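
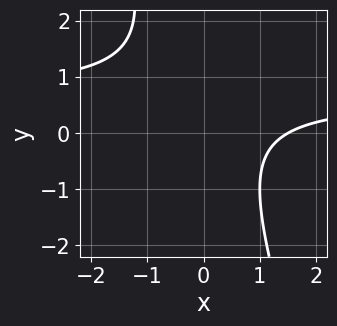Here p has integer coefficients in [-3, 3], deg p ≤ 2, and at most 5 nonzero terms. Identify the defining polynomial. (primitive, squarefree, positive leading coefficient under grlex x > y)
(a) Degree: no degree-1 curve has this shape, so deg p = 2.
(b) Against the integer gridlines: it misses every integer gridline on the y-axis.
(c) Assembling these constraints gives the stated polynomial.

3*x*y + y^2 - 2*x - y + 3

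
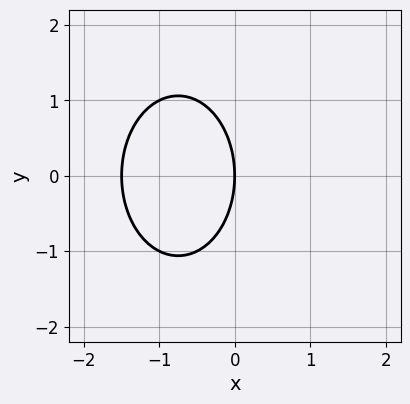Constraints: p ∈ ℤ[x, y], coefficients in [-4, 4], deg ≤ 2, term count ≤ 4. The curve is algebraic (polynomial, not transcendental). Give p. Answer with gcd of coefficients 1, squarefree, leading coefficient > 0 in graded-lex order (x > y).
2*x^2 + y^2 + 3*x

1. deg p = 2.
2. Symmetries: the y ↦ −y reflection is a symmetry, so y appears only in even powers.
3. Reading off the gridlines: one x-axis crossing is at x = 0; one y-axis crossing is at y = 0.
4. Matching integer coefficients to the picture gives p.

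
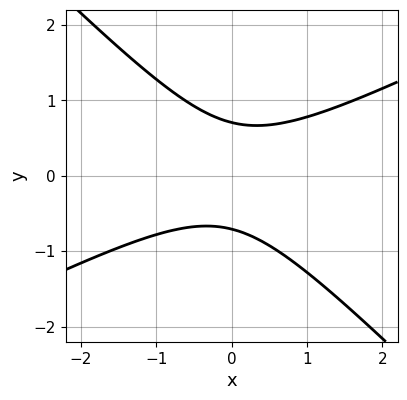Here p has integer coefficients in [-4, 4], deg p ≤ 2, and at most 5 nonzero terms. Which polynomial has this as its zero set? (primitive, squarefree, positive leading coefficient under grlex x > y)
Degree: the shape is more complex than any degree-1 curve, so deg p = 2.
From the visible intercepts: it misses every integer gridline on the x-axis.
The integer polynomial consistent with all of this is the stated p.

x^2 - x*y - 2*y^2 + 1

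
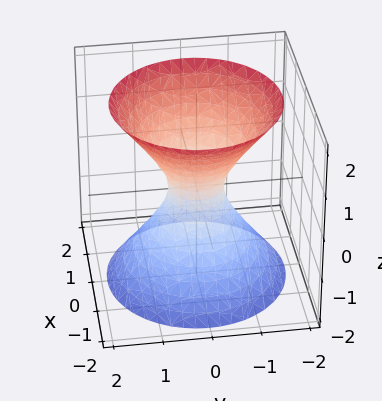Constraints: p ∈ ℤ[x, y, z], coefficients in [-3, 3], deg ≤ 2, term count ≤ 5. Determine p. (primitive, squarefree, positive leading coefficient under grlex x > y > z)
First, the degree is 2 — a generic line meets the surface in up to 2 points.
Then, symmetries: rotational symmetry about the z-axis ⇒ p depends on x, y only through x² + y².
Next, reading off the gridlines: it misses every integer gridline on the z-axis; a circular section at z = -2 has radius between 1 and 2.
Finally, together with the visible shape, these determine p as stated.

3*x^2 + 3*y^2 - 2*z^2 - 1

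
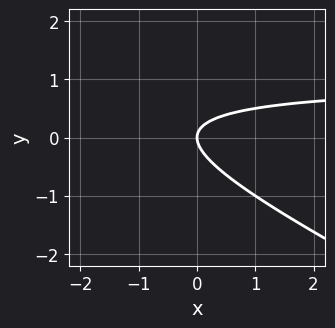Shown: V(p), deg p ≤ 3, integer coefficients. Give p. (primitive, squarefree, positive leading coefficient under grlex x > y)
x*y + 2*y^2 - x

Degree: the shape is more complex than any degree-1 curve, so deg p = 2.
From the visible intercepts: it meets the y-axis at y = 0 (among the integer gridlines); it crosses the x-axis at the gridline x = 0.
Together with the visible shape, these determine p as stated.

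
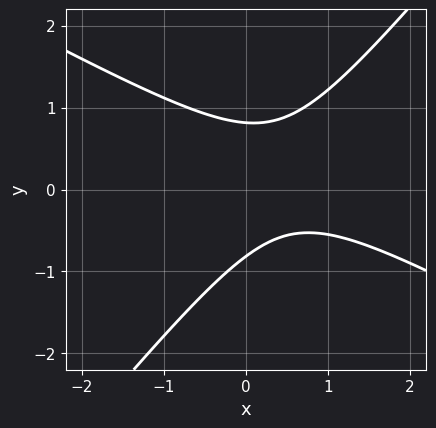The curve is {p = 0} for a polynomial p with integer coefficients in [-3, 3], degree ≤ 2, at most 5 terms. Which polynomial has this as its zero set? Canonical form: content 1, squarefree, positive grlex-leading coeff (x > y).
2*x^2 + 2*x*y - 3*y^2 - 2*x + 2

(a) The degree is 2 — a generic line meets the curve in up to 2 points.
(b) Against the integer gridlines: the curve avoids every integer x-axis point in the box.
(c) Putting this together gives p.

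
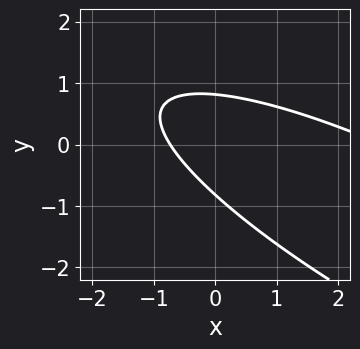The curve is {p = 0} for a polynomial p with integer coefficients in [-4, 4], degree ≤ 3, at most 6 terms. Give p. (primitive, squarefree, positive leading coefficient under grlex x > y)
(a) The degree is 2 — a generic line meets the curve in up to 2 points.
(b) Solving for integer coefficients yields p as stated.

x^2 + 3*x*y + 3*y^2 - 2*x - 2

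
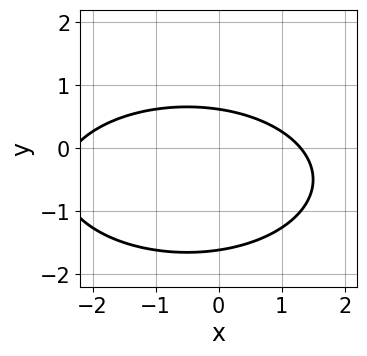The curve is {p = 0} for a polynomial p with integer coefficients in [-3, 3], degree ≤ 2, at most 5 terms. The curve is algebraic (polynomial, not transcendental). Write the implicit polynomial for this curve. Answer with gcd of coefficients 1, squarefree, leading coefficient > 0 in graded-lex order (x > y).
x^2 + 3*y^2 + x + 3*y - 3

The degree is 2 — the shape is more complex than any degree-1 curve.
Matching integer coefficients to the picture gives p.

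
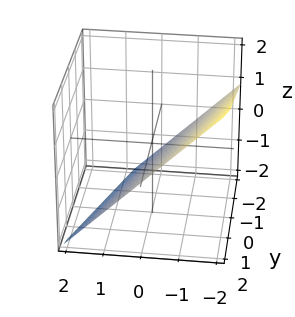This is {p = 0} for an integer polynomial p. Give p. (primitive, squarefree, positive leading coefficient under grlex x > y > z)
3*x - y + 3*z + 2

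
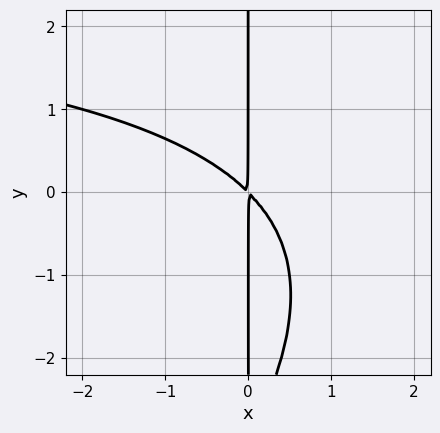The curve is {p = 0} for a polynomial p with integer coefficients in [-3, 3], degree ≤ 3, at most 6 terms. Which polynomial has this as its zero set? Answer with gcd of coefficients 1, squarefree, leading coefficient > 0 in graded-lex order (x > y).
1. deg p = 3. A generic line meets the curve in up to 3 points.
2. Reading off the gridlines: the visible y-axis segment lies entirely on the curve.
3. Assembling these constraints gives the stated polynomial.

x^2*y - x*y^2 - 3*x^2 - 3*x*y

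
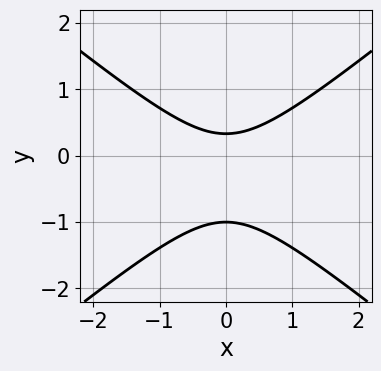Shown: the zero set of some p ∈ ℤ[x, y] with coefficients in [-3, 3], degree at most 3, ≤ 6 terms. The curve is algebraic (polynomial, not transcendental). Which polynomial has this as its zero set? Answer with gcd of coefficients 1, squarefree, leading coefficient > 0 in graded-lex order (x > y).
2*x^2 - 3*y^2 - 2*y + 1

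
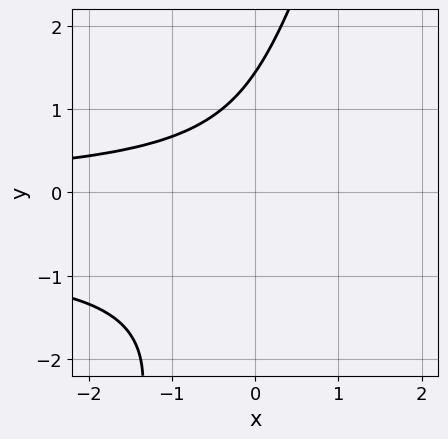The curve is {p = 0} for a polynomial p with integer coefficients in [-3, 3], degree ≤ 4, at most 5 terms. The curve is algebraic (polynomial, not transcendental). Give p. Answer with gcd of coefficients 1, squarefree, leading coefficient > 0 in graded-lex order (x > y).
First, the degree is 3 — the shape is more complex than any degree-2 curve.
Then, from the axis intercepts and sections: the curve avoids every integer x-axis point in the box.
Finally, these observations pin down the coefficients.

3*x*y^2 - y^3 + 2*x*y + 3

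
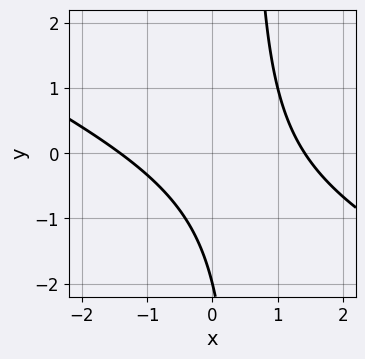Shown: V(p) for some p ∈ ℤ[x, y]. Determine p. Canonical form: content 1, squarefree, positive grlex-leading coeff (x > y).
x^2 + 2*x*y - y - 2

First, the degree is 2 — the shape is more complex than any degree-1 curve.
Next, against the integer gridlines: one y-axis crossing is at y = -2.
Finally, putting this together gives p.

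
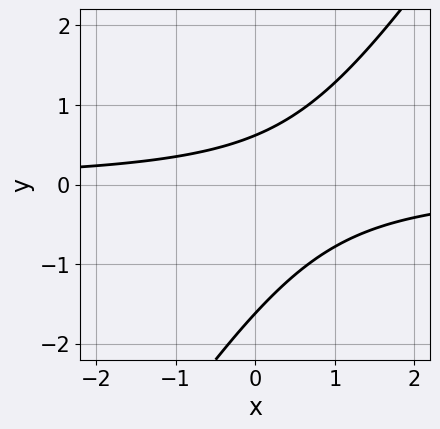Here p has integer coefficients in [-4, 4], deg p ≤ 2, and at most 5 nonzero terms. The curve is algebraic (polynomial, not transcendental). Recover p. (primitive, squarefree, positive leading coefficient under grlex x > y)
(a) Degree: the shape is more complex than any degree-1 curve, so deg p = 2.
(b) From the visible intercepts: no x-intercept at any integer in the box.
(c) Matching integer coefficients to the picture gives p.

3*x*y - 2*y^2 - 2*y + 2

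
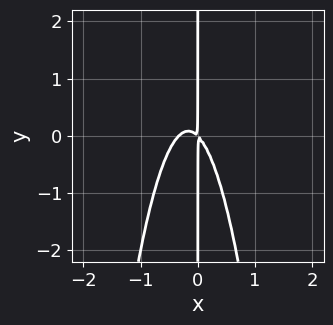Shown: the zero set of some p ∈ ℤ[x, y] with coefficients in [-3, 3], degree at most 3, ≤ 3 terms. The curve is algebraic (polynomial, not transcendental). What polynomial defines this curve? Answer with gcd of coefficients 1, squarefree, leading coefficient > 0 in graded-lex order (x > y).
3*x^3 + x^2 + x*y

First, degree: a generic line meets the curve in up to 3 points, so deg p = 3.
Next, from the axis intercepts and sections: the visible y-axis segment lies entirely on the curve.
Finally, fitting integer coefficients to these (and the overall shape) gives p.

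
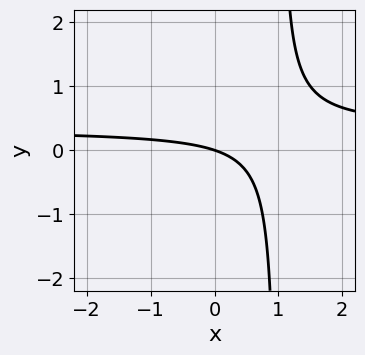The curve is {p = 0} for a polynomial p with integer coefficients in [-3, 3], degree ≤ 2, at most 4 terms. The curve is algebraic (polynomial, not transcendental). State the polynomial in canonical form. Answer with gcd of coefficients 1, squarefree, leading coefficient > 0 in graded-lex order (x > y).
3*x*y - x - 3*y

The degree is 2 — no degree-1 curve has this shape.
Against the integer gridlines: it meets the x-axis at x = 0 (among the integer gridlines); one y-axis crossing is at y = 0.
Fitting integer coefficients to these (and the overall shape) gives p.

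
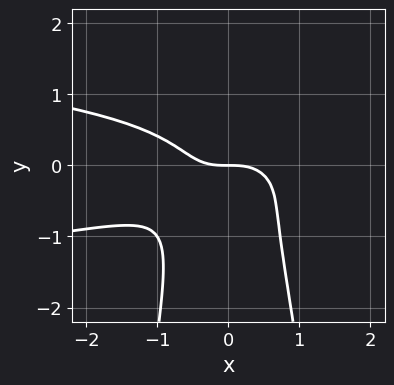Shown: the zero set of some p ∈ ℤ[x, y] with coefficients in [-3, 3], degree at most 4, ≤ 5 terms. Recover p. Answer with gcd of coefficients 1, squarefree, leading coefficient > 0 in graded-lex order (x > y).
(a) The degree is 4 — no degree-3 curve has this shape.
(b) Reading off the gridlines: it crosses the x-axis at the gridline x = 0; it meets the y-axis at y = 0 (among the integer gridlines).
(c) Matching integer coefficients to the picture gives p.

3*x^2*y^2 + x^3 + y^3 + y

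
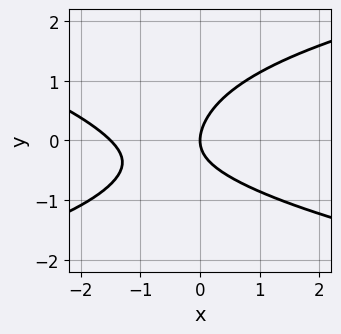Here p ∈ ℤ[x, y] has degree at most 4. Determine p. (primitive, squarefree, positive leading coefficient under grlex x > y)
First, deg p = 4. A generic line meets the curve in up to 4 points.
Next, from the axis intercepts and sections: it crosses the y-axis at the gridline y = 0; it crosses the x-axis at the gridline x = 0.
Finally, the integer polynomial consistent with all of this is the stated p.

2*y^4 - 2*x^2 - 2*x*y + 3*y^2 - 3*x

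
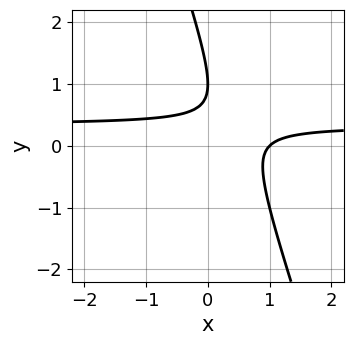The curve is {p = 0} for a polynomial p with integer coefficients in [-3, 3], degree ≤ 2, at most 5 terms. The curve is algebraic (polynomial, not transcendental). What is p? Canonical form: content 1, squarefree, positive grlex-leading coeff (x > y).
First, deg p = 2. A generic line meets the curve in up to 2 points.
Next, observable constraints: it crosses the y-axis at the gridline y = 1; it crosses the x-axis at the gridline x = 1.
Finally, fitting integer coefficients to these (and the overall shape) gives p.

3*x*y + y^2 - x - 2*y + 1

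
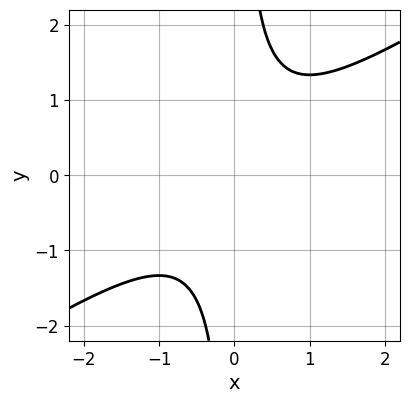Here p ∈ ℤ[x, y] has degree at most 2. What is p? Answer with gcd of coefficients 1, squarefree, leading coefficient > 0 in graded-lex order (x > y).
1. Degree: a generic line meets the curve in up to 2 points, so deg p = 2.
2. From the axis intercepts and sections: no x-intercept at any integer in the box; it misses every integer gridline on the y-axis.
3. Solving for integer coefficients yields p as stated.

2*x^2 - 3*x*y + 2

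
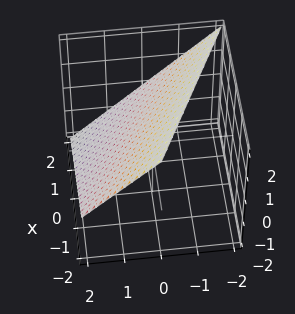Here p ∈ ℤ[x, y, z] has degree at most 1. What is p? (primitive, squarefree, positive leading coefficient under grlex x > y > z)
Degree: every cross-section is a straight line — this is a plane, so deg p = 1.
Against the integer gridlines: it meets the y-axis at y = 1 (among the integer gridlines); it crosses the x-axis at the gridline x = 2; it crosses the z-axis at the gridline z = 1.
Fitting integer coefficients to these (and the overall shape) gives p.

x + 2*y + 2*z - 2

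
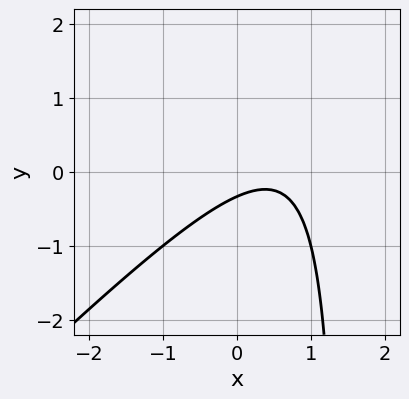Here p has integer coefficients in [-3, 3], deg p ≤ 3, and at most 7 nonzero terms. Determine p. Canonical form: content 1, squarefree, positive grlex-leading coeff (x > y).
2*x^2 - 2*x*y - 2*x + 3*y + 1

1. deg p = 2. A generic line meets the curve in up to 2 points.
2. From the axis intercepts and sections: no x-intercept at any integer in the box.
3. Matching integer coefficients to the picture gives p.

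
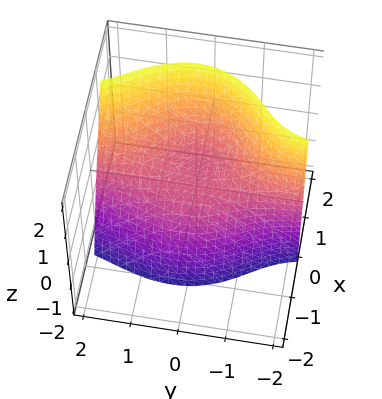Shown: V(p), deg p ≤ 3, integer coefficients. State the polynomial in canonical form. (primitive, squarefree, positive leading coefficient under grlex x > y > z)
1. The degree is 3 — no degree-2 surface has this shape.
2. From the axis intercepts and sections: one x-axis crossing is at x = 0; every point of the y-axis in the box is on the surface.
3. The integer polynomial consistent with all of this is the stated p.

3*x^3 + 3*x*y^2 - 2*x^2 - y*z - 3*z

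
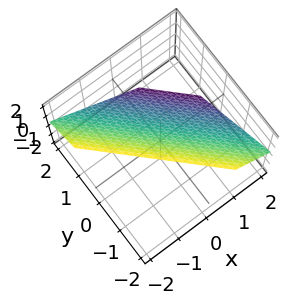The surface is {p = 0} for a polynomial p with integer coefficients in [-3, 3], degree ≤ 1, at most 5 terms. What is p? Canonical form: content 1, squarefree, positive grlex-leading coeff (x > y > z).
3*x + 3*y + 3*z - 2

First, degree: the surface is flat (a plane), so deg p = 1.
Finally, the integer polynomial consistent with all of this is the stated p.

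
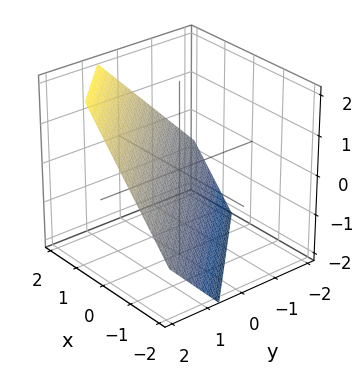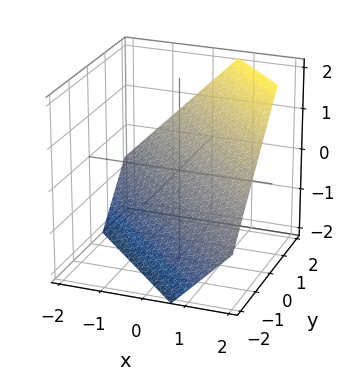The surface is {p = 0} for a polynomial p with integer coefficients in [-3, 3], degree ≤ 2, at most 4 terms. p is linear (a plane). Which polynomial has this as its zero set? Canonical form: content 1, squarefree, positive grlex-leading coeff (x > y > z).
3*x + 3*y - 3*z - 2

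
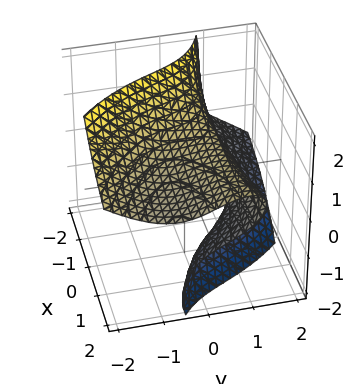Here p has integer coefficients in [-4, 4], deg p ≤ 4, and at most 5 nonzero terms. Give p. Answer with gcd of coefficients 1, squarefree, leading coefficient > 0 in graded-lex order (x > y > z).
Degree: the shape is more complex than any degree-2 surface, so deg p = 3.
Observable constraints: it misses every integer gridline on the x-axis; one y-axis crossing is at y = 1.
Together with the visible shape, these determine p as stated. Check: (0, 0, 1) on the z-axis lies on the surface, and p(0, 0, 1) = 0. ✓

3*x*y*z - 3*x*z^2 - 2*y^3 - 2*z^3 + 2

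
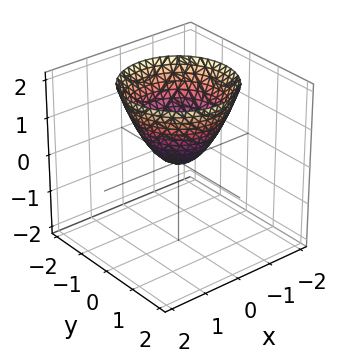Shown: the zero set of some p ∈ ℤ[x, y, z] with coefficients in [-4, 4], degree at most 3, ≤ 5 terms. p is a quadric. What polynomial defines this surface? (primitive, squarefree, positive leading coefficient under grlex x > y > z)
x^2 + y^2 - z

(a) Degree: a paraboloid; a quadric, so deg p = 2.
(b) Symmetries: rotational symmetry about the z-axis ⇒ p depends on x, y only through x² + y².
(c) From the axis intercepts and sections: it meets the z-axis at z = 0 (among the integer gridlines); it crosses the x-axis at the gridline x = 0.
(d) Together with the visible shape, these determine p as stated.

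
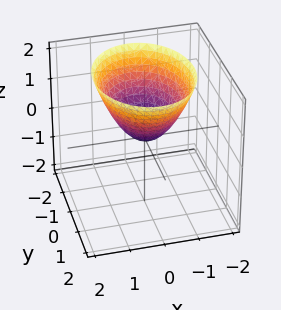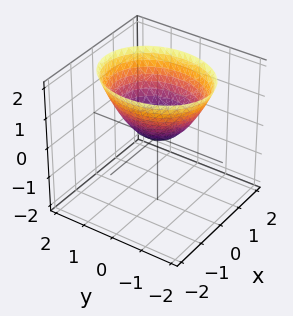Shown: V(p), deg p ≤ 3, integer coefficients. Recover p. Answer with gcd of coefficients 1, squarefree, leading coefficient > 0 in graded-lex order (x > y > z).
(a) The degree is 2 — a paraboloid; a quadric.
(b) Symmetries: it's symmetric under x → −x, forcing even powers of x; the y ↦ −y reflection is a symmetry, so y appears only in even powers.
(c) From the axis intercepts and sections: one z-axis crossing is at z = 0; it meets the x-axis at x = 0 (among the integer gridlines); one y-axis crossing is at y = 0.
(d) Solving for integer coefficients yields p as stated.

3*x^2 + 2*y^2 - 3*z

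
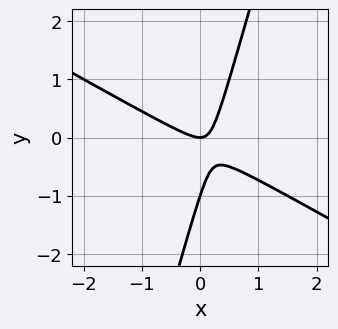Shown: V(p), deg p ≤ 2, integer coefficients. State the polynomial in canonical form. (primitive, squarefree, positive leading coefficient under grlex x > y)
2*x^2 + 3*x*y - y^2 - y

(a) deg p = 2.
(b) From the visible intercepts: it crosses the x-axis at the gridline x = 0; the y-axis gridline crossings are at y ∈ {-1, 0}.
(c) Fitting integer coefficients to these (and the overall shape) gives p.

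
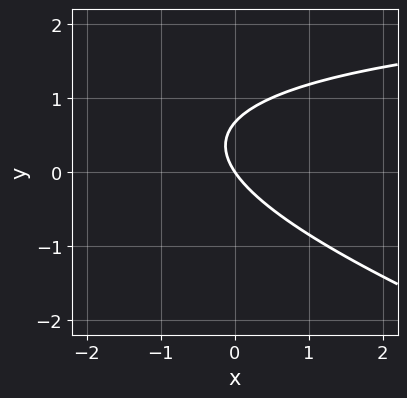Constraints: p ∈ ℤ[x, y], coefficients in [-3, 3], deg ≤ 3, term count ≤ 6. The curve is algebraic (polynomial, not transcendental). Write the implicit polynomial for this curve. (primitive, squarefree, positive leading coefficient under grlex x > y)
x*y + 3*y^2 - 3*x - 2*y

The degree is 2 — no degree-1 curve has this shape.
From the visible intercepts: it crosses the x-axis at the gridline x = 0; it meets the y-axis at y = 0 (among the integer gridlines).
Assembling these constraints gives the stated polynomial.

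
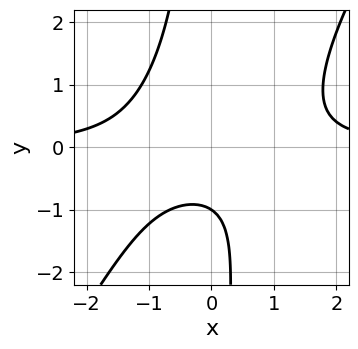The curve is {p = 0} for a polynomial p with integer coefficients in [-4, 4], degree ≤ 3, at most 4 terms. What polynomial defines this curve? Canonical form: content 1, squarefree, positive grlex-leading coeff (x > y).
3*x^2*y - 2*x*y^2 - 3*y - 3

deg p = 3. No degree-2 curve has this shape.
Against the integer gridlines: it misses every integer gridline on the x-axis; one y-axis crossing is at y = -1.
The integer polynomial consistent with all of this is the stated p.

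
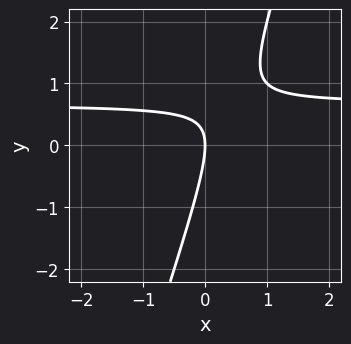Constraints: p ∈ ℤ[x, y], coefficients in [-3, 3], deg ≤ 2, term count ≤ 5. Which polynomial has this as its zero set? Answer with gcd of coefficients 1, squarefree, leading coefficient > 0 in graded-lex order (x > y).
3*x*y - y^2 - 2*x

First, deg p = 2.
Then, reading off the gridlines: it crosses the x-axis at the gridline x = 0; one y-axis crossing is at y = 0.
Finally, these observations pin down the coefficients.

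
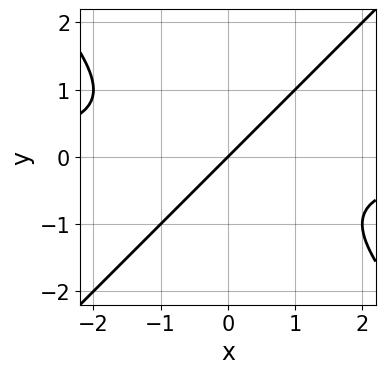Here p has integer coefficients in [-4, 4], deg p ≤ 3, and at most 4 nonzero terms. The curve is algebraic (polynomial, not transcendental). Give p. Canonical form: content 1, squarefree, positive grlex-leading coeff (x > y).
x^2*y - y^3 + x - y

Degree: no degree-2 curve has this shape, so deg p = 3.
Reading off the gridlines: one y-axis crossing is at y = 0; it crosses the x-axis at the gridline x = 0.
Solving for integer coefficients yields p as stated.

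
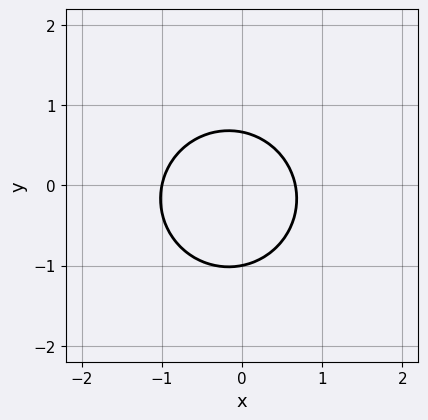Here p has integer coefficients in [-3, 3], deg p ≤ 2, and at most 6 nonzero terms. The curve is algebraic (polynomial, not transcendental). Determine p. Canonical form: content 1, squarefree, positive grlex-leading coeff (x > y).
3*x^2 + 3*y^2 + x + y - 2

First, deg p = 2. No degree-1 curve has this shape.
Then, against the integer gridlines: one x-axis crossing is at x = -1; it crosses the y-axis at the gridline y = -1.
Finally, putting this together gives p.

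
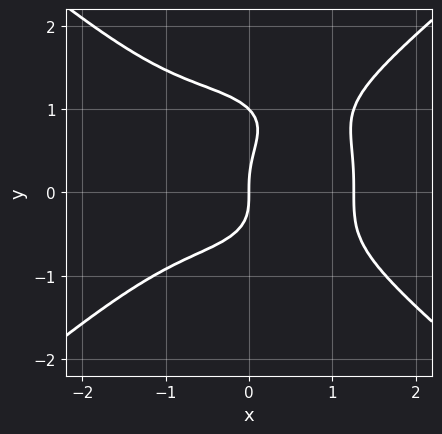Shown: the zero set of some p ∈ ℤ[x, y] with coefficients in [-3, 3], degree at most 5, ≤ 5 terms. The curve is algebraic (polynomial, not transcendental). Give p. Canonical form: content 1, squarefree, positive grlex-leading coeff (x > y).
x^4 - 2*y^4 + 2*y^3 - 2*x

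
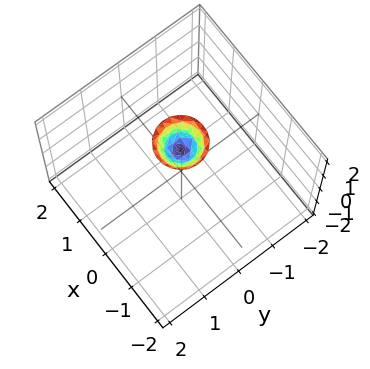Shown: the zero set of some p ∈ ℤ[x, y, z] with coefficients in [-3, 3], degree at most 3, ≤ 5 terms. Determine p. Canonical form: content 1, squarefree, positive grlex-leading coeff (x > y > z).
1. deg p = 2. No degree-1 surface has this shape.
2. By symmetry, the surface is invariant under rotation about z: p = q(x² + y², z).
3. Against the integer gridlines: a circular section at z = 2 has radius between 0 and 1; it misses every integer gridline on the x-axis; it misses every integer gridline on the y-axis.
4. Putting this together gives p.

3*x^2 + 3*y^2 - 2*z + 3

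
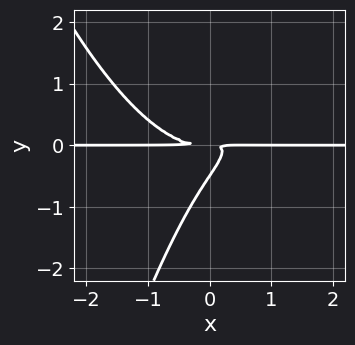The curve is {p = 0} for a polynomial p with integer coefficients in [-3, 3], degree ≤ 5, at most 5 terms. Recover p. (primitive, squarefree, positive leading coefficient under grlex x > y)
(a) Degree: no degree-3 curve has this shape, so deg p = 4.
(b) Checking where it meets the axes: the visible x-axis segment lies entirely on the curve.
(c) The integer polynomial consistent with all of this is the stated p.

2*x^3*y - 3*x*y^2 + 2*y^3 + y^2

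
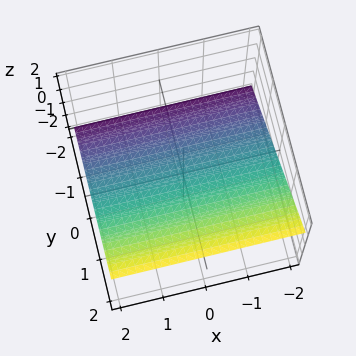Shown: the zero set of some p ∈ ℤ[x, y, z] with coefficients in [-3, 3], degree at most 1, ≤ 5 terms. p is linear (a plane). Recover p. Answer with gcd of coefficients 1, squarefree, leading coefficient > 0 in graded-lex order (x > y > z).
(a) The degree is 1 — every cross-section is a straight line — this is a plane.
(b) From the visible intercepts: it meets the y-axis at y = 1 (among the integer gridlines); it misses every integer gridline on the x-axis.
(c) Together with the visible shape, these determine p as stated.

2*y - 3*z - 2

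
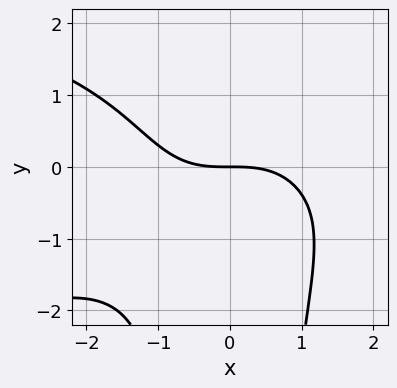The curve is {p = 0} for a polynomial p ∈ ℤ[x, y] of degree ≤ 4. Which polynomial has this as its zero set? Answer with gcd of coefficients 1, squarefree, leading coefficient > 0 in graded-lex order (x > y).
(a) The degree is 4 — the shape is more complex than any degree-3 curve.
(b) Against the integer gridlines: one x-axis crossing is at x = 0; one y-axis crossing is at y = 0.
(c) Solving for integer coefficients yields p as stated.

x^2*y^2 + x^3 + 3*y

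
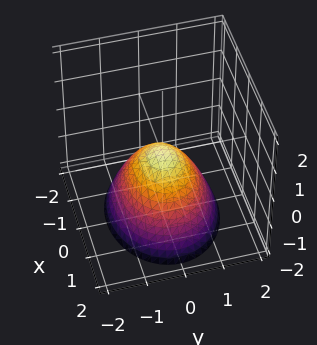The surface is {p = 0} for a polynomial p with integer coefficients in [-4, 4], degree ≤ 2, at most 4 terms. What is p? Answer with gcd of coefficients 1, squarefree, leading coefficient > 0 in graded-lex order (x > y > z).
deg p = 2.
Symmetries: mirror symmetry x ↦ −x ⇒ only even powers of x; mirror symmetry y ↦ −y ⇒ only even powers of y.
Reading off the gridlines: one x-axis crossing is at x = 0; it meets the z-axis at z = 0 (among the integer gridlines).
Fitting integer coefficients to these (and the overall shape) gives p.

2*x^2 + 3*y^2 + 3*z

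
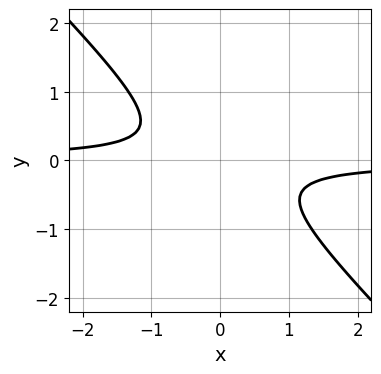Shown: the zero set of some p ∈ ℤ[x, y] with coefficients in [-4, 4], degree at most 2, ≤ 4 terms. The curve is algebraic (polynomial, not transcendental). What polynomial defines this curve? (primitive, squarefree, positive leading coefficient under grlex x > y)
1. deg p = 2. A generic line meets the curve in up to 2 points.
2. Observable constraints: no x-intercept at any integer in the box; the curve avoids every integer y-axis point in the box.
3. Solving for integer coefficients yields p as stated.

3*x*y + 3*y^2 + 1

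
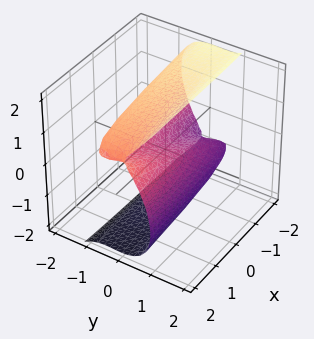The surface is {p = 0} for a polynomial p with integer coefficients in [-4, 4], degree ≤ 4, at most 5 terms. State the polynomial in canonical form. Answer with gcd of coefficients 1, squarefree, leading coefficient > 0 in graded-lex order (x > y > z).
Degree: no degree-2 surface has this shape, so deg p = 3.
Observable constraints: it meets the z-axis at z = 0 (among the integer gridlines); it crosses the y-axis at the gridline y = 0; it meets the x-axis at x = 0 (among the integer gridlines).
Together with the visible shape, these determine p as stated.

x*y^2 + 3*y^3 - z^3 - x + 3*z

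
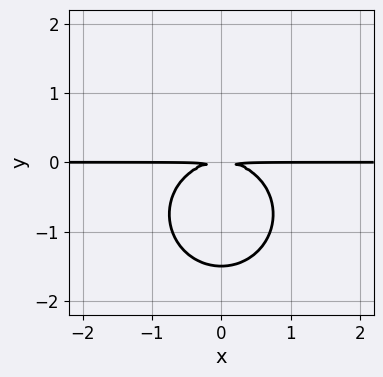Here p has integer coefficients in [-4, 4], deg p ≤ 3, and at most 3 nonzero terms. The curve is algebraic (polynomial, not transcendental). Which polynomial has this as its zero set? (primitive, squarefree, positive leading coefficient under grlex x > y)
2*x^2*y + 2*y^3 + 3*y^2

(a) deg p = 3.
(b) Symmetries: it's symmetric under x → −x, forcing even powers of x.
(c) Reading off the gridlines: every point of the x-axis in the box is on the curve.
(d) The integer polynomial consistent with all of this is the stated p.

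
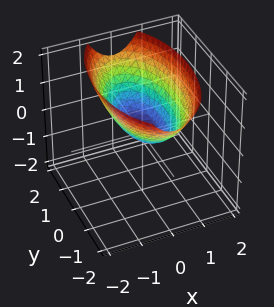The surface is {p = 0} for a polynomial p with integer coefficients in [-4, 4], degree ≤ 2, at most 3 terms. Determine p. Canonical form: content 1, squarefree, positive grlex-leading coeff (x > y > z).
1. The degree is 2 — a single bowl opening along one axis; a quadric.
2. Symmetries: it's symmetric under y → −y, forcing even powers of y; the x ↦ −x reflection is a symmetry, so x appears only in even powers.
3. Against the integer gridlines: it meets the z-axis at z = 0 (among the integer gridlines); it crosses the y-axis at the gridline y = 0; it crosses the x-axis at the gridline x = 0.
4. Putting this together gives p.

3*x^2 + y^2 - 3*z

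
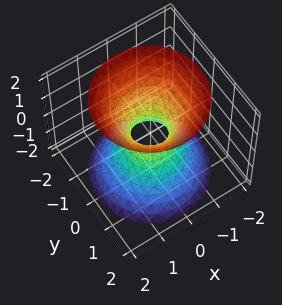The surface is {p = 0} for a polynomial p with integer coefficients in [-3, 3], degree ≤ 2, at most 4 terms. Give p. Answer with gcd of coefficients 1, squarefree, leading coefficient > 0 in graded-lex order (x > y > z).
3*x^2 + 3*y^2 - 2*z^2 - 1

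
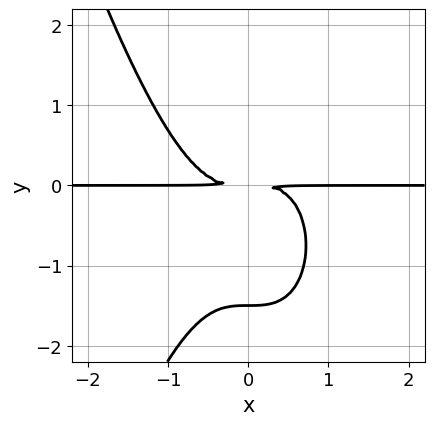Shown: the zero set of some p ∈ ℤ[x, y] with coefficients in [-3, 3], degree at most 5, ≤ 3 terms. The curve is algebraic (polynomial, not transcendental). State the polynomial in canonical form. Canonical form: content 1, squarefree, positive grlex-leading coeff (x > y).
(a) Degree: a generic line meets the curve in up to 4 points, so deg p = 4.
(b) Checking where it meets the axes: the visible x-axis segment lies entirely on the curve.
(c) Together with the visible shape, these determine p as stated.

3*x^3*y + 2*y^3 + 3*y^2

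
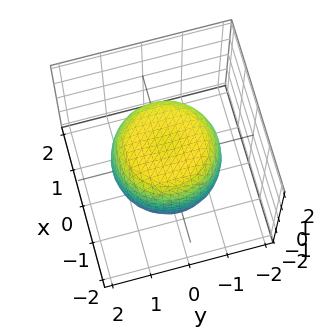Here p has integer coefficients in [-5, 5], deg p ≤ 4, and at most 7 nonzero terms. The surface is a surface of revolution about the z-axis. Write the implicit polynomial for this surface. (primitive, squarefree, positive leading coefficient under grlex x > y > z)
2*x^4 + 4*x^2*y^2 + 2*y^4 - 2*x^2 - 2*y^2 + 3*z^2 - 3

(a) deg p = 4. The shape is more complex than any degree-3 surface.
(b) Symmetries: every cross-section ⟂ z is a circle, so x, y appear only via x² + y².
(c) From the axis intercepts and sections: a circular section at z = 0 has radius between 1 and 2; among the integer gridlines, it crosses the z-axis at z ∈ {-1, 1}.
(d) Putting this together gives p.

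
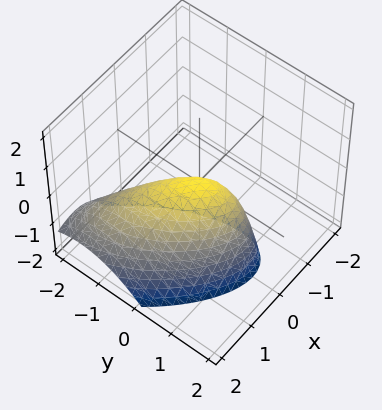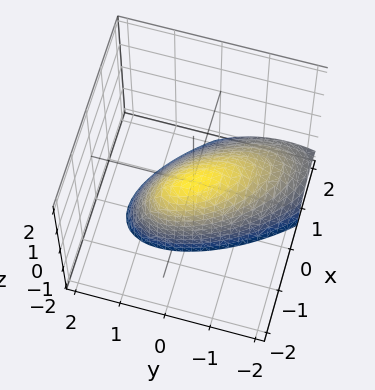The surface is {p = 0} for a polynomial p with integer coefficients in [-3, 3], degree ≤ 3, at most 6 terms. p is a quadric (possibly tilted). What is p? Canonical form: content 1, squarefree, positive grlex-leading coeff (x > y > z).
3*x^2 + 3*x*y + 2*x*z + 2*y^2 + 2*z

First, deg p = 2. No degree-1 surface has this shape.
Next, against the integer gridlines: it crosses the z-axis at the gridline z = 0; one y-axis crossing is at y = 0; one x-axis crossing is at x = 0.
Finally, the integer polynomial consistent with all of this is the stated p.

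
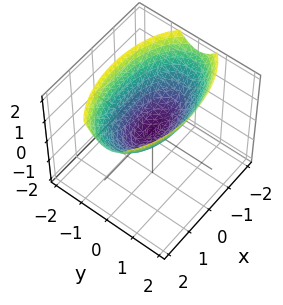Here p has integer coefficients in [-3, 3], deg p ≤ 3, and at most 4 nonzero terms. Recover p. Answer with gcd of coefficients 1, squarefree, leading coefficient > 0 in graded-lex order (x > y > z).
1. deg p = 2.
2. Symmetries: it's symmetric under x → −x, forcing even powers of x; the y ↦ −y reflection is a symmetry, so y appears only in even powers.
3. Against the integer gridlines: it crosses the y-axis at the gridline y = 0; it crosses the x-axis at the gridline x = 0.
4. The integer polynomial consistent with all of this is the stated p.

x^2 + 3*y^2 - 3*z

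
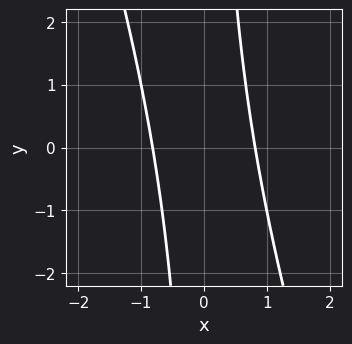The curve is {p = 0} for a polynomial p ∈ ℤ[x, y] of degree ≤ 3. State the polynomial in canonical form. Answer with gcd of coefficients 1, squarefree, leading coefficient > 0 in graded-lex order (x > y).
1. Degree: the shape is more complex than any degree-1 curve, so deg p = 2.
2. Reading off the gridlines: it misses every integer gridline on the y-axis.
3. Together with the visible shape, these determine p as stated.

3*x^2 + x*y - 2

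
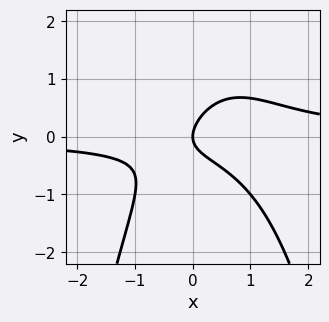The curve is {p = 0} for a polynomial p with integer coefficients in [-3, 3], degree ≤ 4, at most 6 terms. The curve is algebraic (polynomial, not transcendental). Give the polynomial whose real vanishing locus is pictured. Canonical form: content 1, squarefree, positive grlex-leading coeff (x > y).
3*x^2*y - 2*x*y + 3*y^2 - 2*x

(a) Degree: the shape is more complex than any degree-2 curve, so deg p = 3.
(b) From the axis intercepts and sections: one x-axis crossing is at x = 0; one y-axis crossing is at y = 0.
(c) Solving for integer coefficients yields p as stated.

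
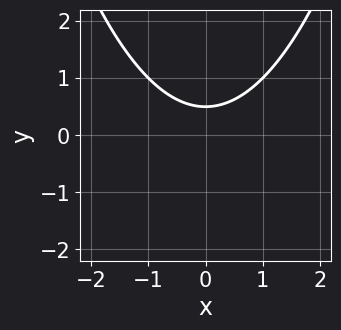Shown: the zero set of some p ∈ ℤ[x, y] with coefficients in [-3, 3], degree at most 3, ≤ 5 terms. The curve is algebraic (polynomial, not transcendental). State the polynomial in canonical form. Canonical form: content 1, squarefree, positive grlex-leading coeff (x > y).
x^2 - 2*y + 1

1. The degree is 2 — a generic line meets the curve in up to 2 points.
2. Symmetries: the x ↦ −x reflection is a symmetry, so x appears only in even powers.
3. Reading off the gridlines: it misses every integer gridline on the x-axis.
4. Putting this together gives p.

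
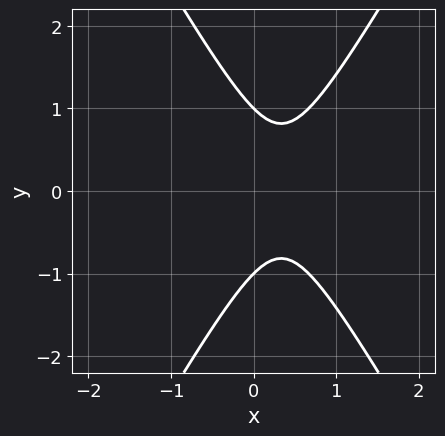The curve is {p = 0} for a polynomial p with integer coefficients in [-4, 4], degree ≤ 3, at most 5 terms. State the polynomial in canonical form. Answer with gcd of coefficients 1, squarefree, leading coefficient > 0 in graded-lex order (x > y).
(a) Degree: a generic line meets the curve in up to 2 points, so deg p = 2.
(b) Symmetries: mirror symmetry y ↦ −y ⇒ only even powers of y.
(c) Observable constraints: it misses every integer gridline on the x-axis; among the integer gridlines, it crosses the y-axis at y ∈ {-1, 1}.
(d) Putting this together gives p.

3*x^2 - y^2 - 2*x + 1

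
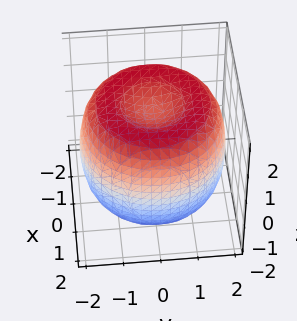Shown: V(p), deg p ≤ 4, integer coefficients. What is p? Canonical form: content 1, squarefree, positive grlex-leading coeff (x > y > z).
The degree is 4 — the shape is more complex than any degree-3 surface.
By symmetry, the z-axis is an axis of rotation, so x and y enter only as x² + y².
From the axis intercepts and sections: a circular section at z = 0 has radius between 1 and 2.
Solving for integer coefficients yields p as stated.

x^4 + 2*x^2*y^2 + y^4 - 3*x^2 - 3*y^2 + 2*z^2 - 3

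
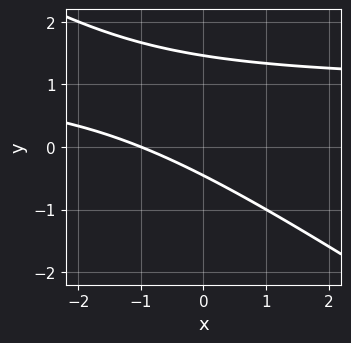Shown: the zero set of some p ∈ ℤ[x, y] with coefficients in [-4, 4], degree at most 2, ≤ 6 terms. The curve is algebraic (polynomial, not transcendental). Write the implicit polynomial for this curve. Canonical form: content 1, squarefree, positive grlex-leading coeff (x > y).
2*x*y + 3*y^2 - 2*x - 3*y - 2

First, degree: no degree-1 curve has this shape, so deg p = 2.
Next, from the visible intercepts: it crosses the x-axis at the gridline x = -1.
Finally, the integer polynomial consistent with all of this is the stated p.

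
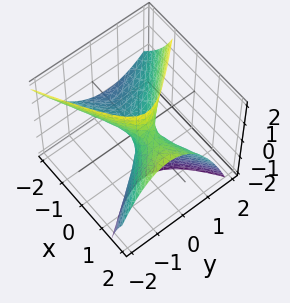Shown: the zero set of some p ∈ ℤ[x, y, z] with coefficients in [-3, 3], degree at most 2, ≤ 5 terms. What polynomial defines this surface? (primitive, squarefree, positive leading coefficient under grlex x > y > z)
x^2 - x*y - 2*x*z - 2*y^2 + z

First, the degree is 2 — no degree-1 surface has this shape.
Next, against the integer gridlines: it crosses the z-axis at the gridline z = 0; one y-axis crossing is at y = 0; it crosses the x-axis at the gridline x = 0.
Finally, these observations pin down the coefficients.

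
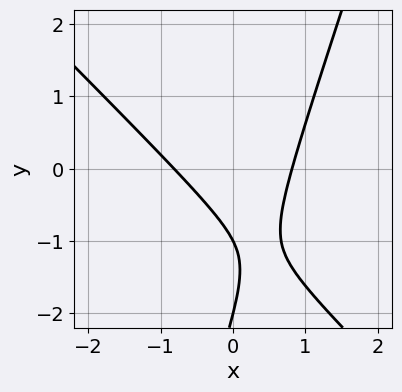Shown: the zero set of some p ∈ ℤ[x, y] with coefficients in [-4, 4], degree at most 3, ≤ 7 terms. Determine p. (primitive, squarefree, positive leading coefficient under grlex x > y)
3*x^2 + 2*x*y - y^2 - 3*y - 2

First, deg p = 2. A generic line meets the curve in up to 2 points.
Then, observable constraints: among the integer gridlines, it crosses the y-axis at y ∈ {-2, -1}.
Finally, solving for integer coefficients yields p as stated.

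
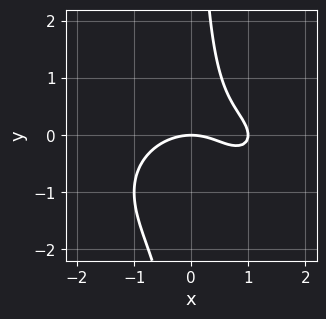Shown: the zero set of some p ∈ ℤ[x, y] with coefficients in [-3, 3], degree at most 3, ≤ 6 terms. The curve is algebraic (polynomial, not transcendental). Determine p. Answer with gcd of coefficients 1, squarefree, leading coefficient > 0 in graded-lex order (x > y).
(a) Degree: the shape is more complex than any degree-2 curve, so deg p = 3.
(b) Observable constraints: it meets the y-axis at y = 0 (among the integer gridlines); among the integer gridlines, it crosses the x-axis at x ∈ {0, 1}.
(c) Assembling these constraints gives the stated polynomial.

x^3 + 2*x*y^2 - x^2 + 2*x*y - 2*y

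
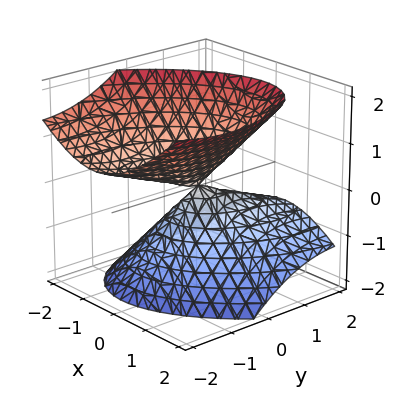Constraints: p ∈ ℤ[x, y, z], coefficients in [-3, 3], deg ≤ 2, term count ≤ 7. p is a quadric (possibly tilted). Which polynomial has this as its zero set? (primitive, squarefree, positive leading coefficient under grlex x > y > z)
2*x^2 - x*y + y^2 + 2*y*z - 2*z^2

First, the picture has 2 separate pieces. They look like related sheets of one shape, so recover p as a whole.
Next, the degree is 2 — no degree-1 surface has this shape.
Then, observable constraints: it crosses the x-axis at the gridline x = 0; one y-axis crossing is at y = 0; one z-axis crossing is at z = 0.
Finally, together with the visible shape, these determine p as stated.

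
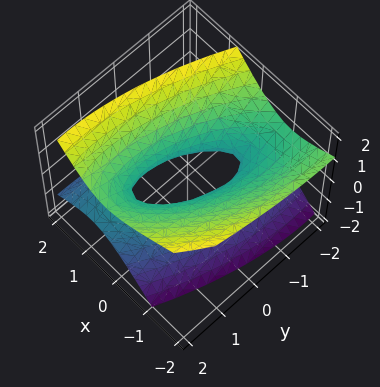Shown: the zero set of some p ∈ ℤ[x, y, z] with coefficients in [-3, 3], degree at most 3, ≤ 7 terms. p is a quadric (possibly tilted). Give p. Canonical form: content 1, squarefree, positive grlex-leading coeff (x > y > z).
3*x^2 - 2*x*y + 2*x*z + y^2 - 3*z^2 - 1

deg p = 2.
Observable constraints: the surface avoids every integer z-axis point in the box; the y-axis gridline crossings are at y ∈ {-1, 1}.
Putting this together gives p.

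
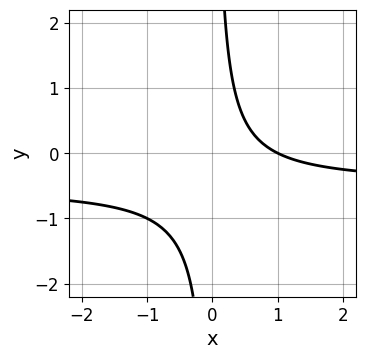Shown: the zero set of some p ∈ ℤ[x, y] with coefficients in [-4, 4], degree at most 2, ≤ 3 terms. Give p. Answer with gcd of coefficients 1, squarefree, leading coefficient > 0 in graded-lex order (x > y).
(a) Degree: the shape is more complex than any degree-1 curve, so deg p = 2.
(b) From the axis intercepts and sections: it misses every integer gridline on the y-axis; it crosses the x-axis at the gridline x = 1.
(c) Together with the visible shape, these determine p as stated.

2*x*y + x - 1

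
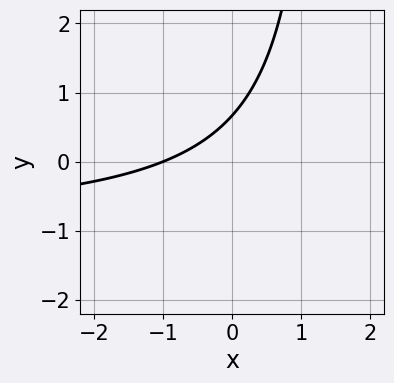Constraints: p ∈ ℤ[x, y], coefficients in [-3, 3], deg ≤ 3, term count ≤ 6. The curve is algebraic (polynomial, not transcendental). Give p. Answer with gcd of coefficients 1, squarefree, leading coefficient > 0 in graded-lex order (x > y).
2*x*y + 2*x - 3*y + 2

Degree: no degree-1 curve has this shape, so deg p = 2.
From the visible intercepts: it crosses the x-axis at the gridline x = -1.
Solving for integer coefficients yields p as stated.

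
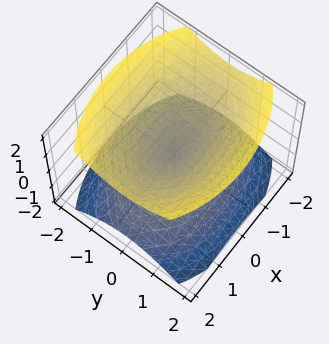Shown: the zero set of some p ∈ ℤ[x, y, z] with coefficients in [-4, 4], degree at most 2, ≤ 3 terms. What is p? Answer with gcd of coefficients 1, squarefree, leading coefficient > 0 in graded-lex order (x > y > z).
x^2 + 2*y^2 - 2*z^2

First, there are 2 components.
Then, the degree is 2 — two nappes meeting at a single point; a quadric.
Next, symmetries: it's symmetric under x → −x, forcing even powers of x; mirror symmetry z ↦ −z ⇒ only even powers of z; the y ↦ −y reflection is a symmetry, so y appears only in even powers.
Next, reading off the gridlines: it meets the x-axis at x = 0 (among the integer gridlines); it crosses the y-axis at the gridline y = 0.
Finally, these observations pin down the coefficients.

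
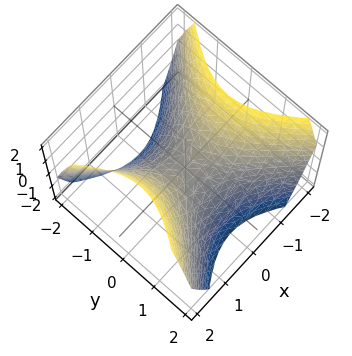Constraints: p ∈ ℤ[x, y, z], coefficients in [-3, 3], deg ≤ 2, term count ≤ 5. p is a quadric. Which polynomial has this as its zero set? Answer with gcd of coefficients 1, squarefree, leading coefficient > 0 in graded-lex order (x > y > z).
x^2 - y^2 - z

(a) Degree: a hyperbolic paraboloid; a quadric, so deg p = 2.
(b) Symmetries: mirror symmetry x ↦ −x ⇒ only even powers of x; the y ↦ −y reflection is a symmetry, so y appears only in even powers.
(c) Checking where it meets the axes: one y-axis crossing is at y = 0; it crosses the x-axis at the gridline x = 0; it crosses the z-axis at the gridline z = 0.
(d) Fitting integer coefficients to these (and the overall shape) gives p.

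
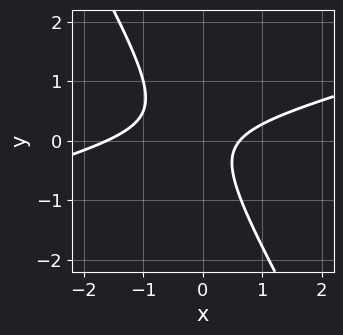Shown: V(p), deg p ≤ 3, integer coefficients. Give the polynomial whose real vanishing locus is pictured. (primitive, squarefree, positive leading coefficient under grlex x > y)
First, deg p = 2.
Then, from the visible intercepts: no y-intercept at any integer in the box.
Finally, putting this together gives p.

x^2 - 3*x*y - 2*y^2 + x - 1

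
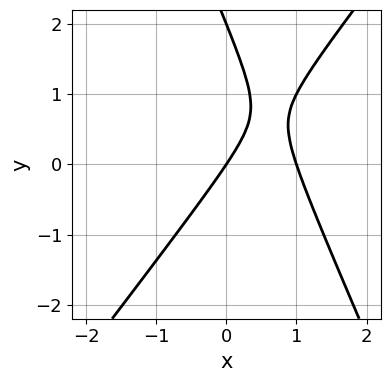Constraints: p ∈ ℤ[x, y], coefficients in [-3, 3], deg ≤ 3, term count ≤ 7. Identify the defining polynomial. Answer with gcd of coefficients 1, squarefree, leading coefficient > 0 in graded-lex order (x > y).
3*x^2 - x*y - y^2 - 3*x + 2*y

First, degree: a generic line meets the curve in up to 2 points, so deg p = 2.
Next, checking where it meets the axes: the y-axis gridline crossings are at y ∈ {0, 2}; the x-axis gridline crossings are at x ∈ {0, 1}.
Finally, matching integer coefficients to the picture gives p.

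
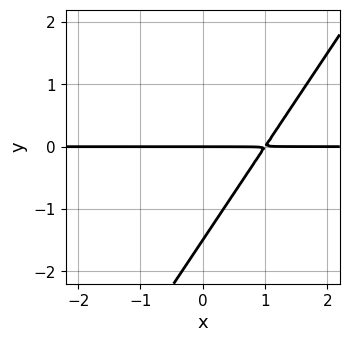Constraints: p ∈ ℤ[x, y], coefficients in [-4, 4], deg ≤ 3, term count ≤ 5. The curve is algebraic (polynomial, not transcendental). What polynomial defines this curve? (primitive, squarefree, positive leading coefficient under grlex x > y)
3*x*y - 2*y^2 - 3*y

The degree is 2 — a generic line meets the curve in up to 2 points.
From the axis intercepts and sections: it crosses the y-axis at the gridline y = 0; every point of the x-axis in the box is on the curve.
These observations pin down the coefficients.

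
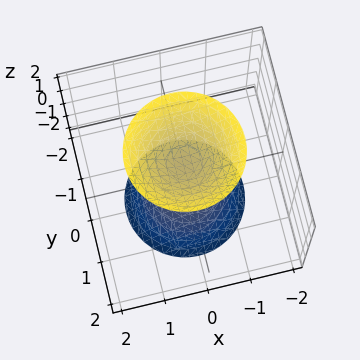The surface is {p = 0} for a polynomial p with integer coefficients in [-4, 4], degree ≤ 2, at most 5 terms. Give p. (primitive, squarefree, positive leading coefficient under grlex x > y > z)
2*x^2 + 2*y^2 - z^2 + 1

First, there are 2 components. They look like related sheets of one shape, so recover p as a whole.
Next, degree: two separate bowl-shaped sheets opening away from each other; a quadric, so deg p = 2.
Next, symmetries: the z ↦ −z reflection is a symmetry, so z appears only in even powers; the surface is invariant under rotation about z: p = q(x² + y², z).
Then, against the integer gridlines: no x-intercept at any integer in the box; the z-axis gridline crossings are at z ∈ {-1, 1}.
Finally, putting this together gives p.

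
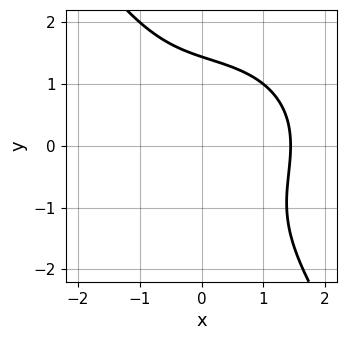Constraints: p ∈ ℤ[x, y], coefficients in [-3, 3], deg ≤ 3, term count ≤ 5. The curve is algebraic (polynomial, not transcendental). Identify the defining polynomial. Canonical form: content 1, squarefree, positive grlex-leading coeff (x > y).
x^3 + x*y^2 + y^3 - 3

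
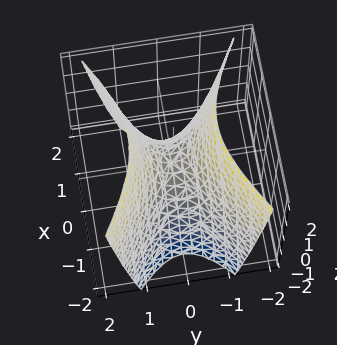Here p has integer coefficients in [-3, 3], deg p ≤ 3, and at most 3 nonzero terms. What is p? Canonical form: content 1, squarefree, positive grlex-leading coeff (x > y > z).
x^2 - 2*y^2 + z

(a) deg p = 2. A hyperbolic paraboloid; a quadric.
(b) Symmetries: it's symmetric under x → −x, forcing even powers of x; it's symmetric under y → −y, forcing even powers of y.
(c) From the visible intercepts: it crosses the z-axis at the gridline z = 0; one y-axis crossing is at y = 0.
(d) The integer polynomial consistent with all of this is the stated p.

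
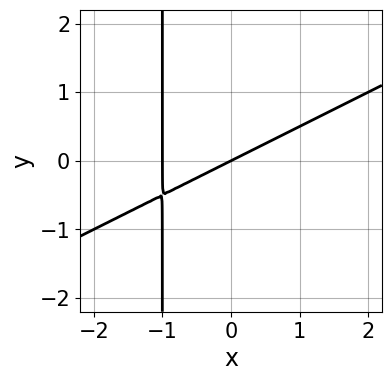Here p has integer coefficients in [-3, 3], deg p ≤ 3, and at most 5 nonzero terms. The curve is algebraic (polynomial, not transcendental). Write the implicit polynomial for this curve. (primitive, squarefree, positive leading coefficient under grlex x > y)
(a) Degree: no degree-1 curve has this shape, so deg p = 2.
(b) Reading off the gridlines: it crosses the y-axis at the gridline y = 0; among the integer gridlines, it crosses the x-axis at x ∈ {-1, 0}.
(c) Putting this together gives p.

x^2 - 2*x*y + x - 2*y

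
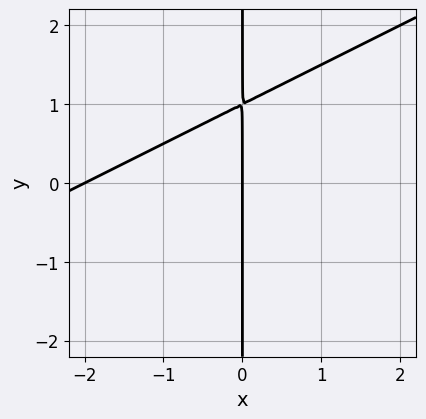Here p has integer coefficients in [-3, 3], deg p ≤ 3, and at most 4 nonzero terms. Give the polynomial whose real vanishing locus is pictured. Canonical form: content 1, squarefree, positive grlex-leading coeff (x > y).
x^2 - 2*x*y + 2*x

(a) The degree is 2 — the shape is more complex than any degree-1 curve.
(b) Against the integer gridlines: the x-axis gridline crossings are at x ∈ {-2, 0}; the visible y-axis segment lies entirely on the curve.
(c) Matching integer coefficients to the picture gives p.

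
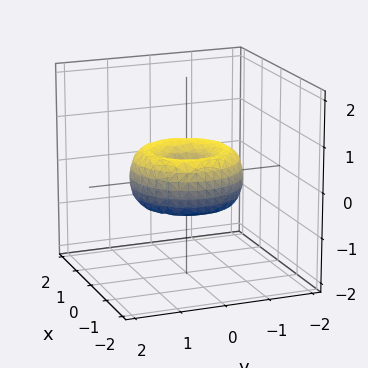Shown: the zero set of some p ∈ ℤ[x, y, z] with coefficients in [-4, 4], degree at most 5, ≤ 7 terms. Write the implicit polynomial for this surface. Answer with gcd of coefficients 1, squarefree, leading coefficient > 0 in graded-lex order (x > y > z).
(a) The degree is 4 — no degree-3 surface has this shape.
(b) Symmetry: the z-axis is an axis of rotation, so x and y enter only as x² + y².
(c) Checking where it meets the axes: it crosses the y-axis at the gridline y = 0; one x-axis crossing is at x = 0; a circular section at z = 0 has radius between 1 and 2; it meets the z-axis at z = 0 (among the integer gridlines).
(d) Matching integer coefficients to the picture gives p.

2*x^4 + 4*x^2*y^2 + 2*y^4 - 3*x^2 - 3*y^2 + 3*z^2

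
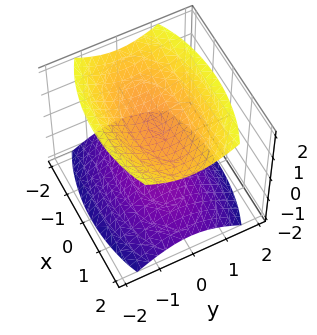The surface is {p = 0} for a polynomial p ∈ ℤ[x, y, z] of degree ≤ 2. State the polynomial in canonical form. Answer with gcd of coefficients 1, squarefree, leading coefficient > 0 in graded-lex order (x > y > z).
(a) There are 2 components. Treating them together as one polynomial.
(b) The degree is 2 — two sheets facing apart; a quadric.
(c) Symmetries: mirror symmetry y ↦ −y ⇒ only even powers of y; it's symmetric under z → −z, forcing even powers of z; it's symmetric under x → −x, forcing even powers of x.
(d) Checking where it meets the axes: the surface avoids every integer y-axis point in the box; it misses every integer gridline on the x-axis; the z-axis gridline crossings are at z ∈ {-1, 1}.
(e) Solving for integer coefficients yields p as stated.

x^2 + 3*y^2 - 3*z^2 + 3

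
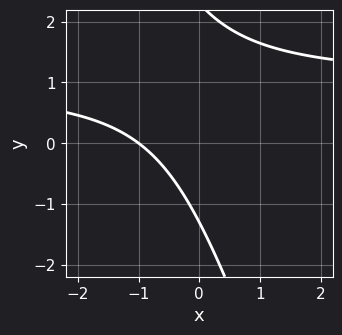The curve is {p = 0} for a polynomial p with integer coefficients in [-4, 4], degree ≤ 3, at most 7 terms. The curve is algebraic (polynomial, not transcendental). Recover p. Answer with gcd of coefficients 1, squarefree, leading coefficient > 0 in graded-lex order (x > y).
3*x*y + y^2 - 3*x - y - 3

First, the degree is 2 — a generic line meets the curve in up to 2 points.
Next, from the axis intercepts and sections: it meets the x-axis at x = -1 (among the integer gridlines).
Finally, putting this together gives p.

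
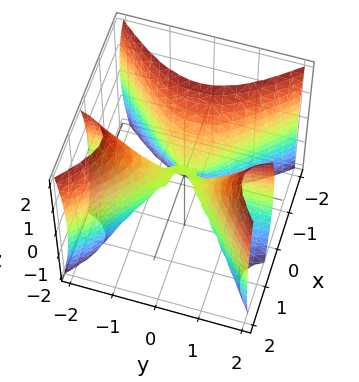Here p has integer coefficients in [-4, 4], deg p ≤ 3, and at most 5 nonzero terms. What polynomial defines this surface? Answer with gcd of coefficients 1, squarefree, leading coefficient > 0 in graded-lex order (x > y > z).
(a) Degree: a generic line meets the surface in up to 3 points, so deg p = 3.
(b) Checking where it meets the axes: the visible y-axis segment lies entirely on the surface; it crosses the z-axis at the gridline z = 0; it meets the x-axis at x = 0 (among the integer gridlines).
(c) Matching integer coefficients to the picture gives p.

3*x^3 - 3*x*y^2 + z^2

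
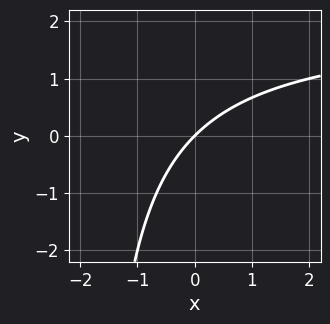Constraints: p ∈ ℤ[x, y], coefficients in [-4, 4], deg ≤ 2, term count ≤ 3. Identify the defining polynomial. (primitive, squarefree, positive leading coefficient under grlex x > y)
x*y - 2*x + 2*y

First, deg p = 2. The shape is more complex than any degree-1 curve.
Next, against the integer gridlines: it meets the y-axis at y = 0 (among the integer gridlines); it crosses the x-axis at the gridline x = 0.
Finally, together with the visible shape, these determine p as stated.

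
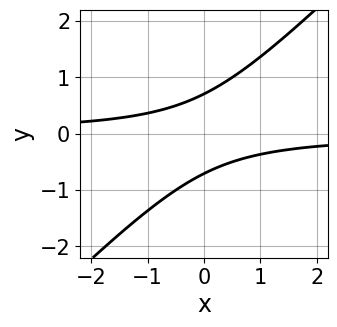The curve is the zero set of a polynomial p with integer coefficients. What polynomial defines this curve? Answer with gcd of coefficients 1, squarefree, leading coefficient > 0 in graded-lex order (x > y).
2*x*y - 2*y^2 + 1

First, degree: no degree-1 curve has this shape, so deg p = 2.
Then, observable constraints: it misses every integer gridline on the x-axis.
Finally, together with the visible shape, these determine p as stated.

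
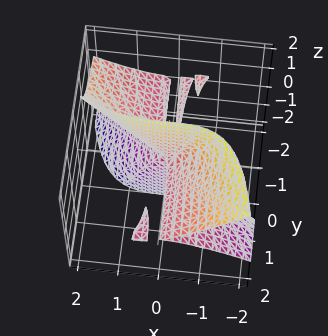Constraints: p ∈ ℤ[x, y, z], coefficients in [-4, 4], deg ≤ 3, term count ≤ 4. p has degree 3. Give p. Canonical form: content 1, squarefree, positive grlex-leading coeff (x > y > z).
I count 3 distinct pieces.
Degree: no degree-2 surface has this shape, so deg p = 3.
Checking where it meets the axes: it crosses the x-axis at the gridline x = 0; every point of the y-axis in the box is on the surface; the visible z-axis segment lies entirely on the surface.
These observations pin down the coefficients.

x^3 + 2*x*y*z + 3*y*z^2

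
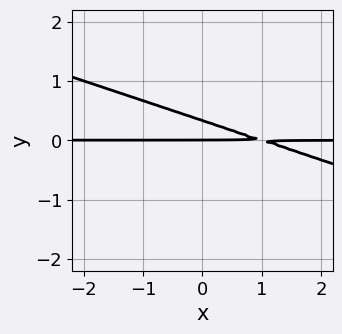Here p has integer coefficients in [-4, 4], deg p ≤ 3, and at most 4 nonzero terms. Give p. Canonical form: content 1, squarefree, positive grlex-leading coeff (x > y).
x*y + 3*y^2 - y

1. deg p = 2. A generic line meets the curve in up to 2 points.
2. Checking where it meets the axes: the visible x-axis segment lies entirely on the curve; it meets the y-axis at y = 0 (among the integer gridlines).
3. Matching integer coefficients to the picture gives p.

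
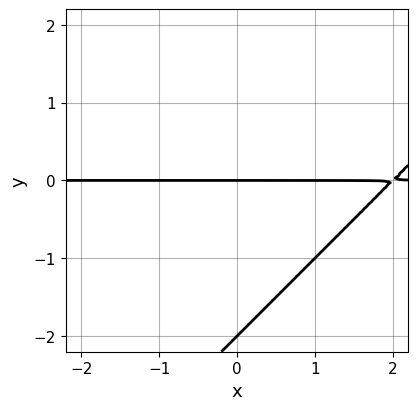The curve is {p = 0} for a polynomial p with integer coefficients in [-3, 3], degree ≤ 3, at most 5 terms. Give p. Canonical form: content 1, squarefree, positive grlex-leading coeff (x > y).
x*y - y^2 - 2*y

1. Degree: the shape is more complex than any degree-1 curve, so deg p = 2.
2. Checking where it meets the axes: every point of the x-axis in the box is on the curve; among the integer gridlines, it crosses the y-axis at y ∈ {-2, 0}.
3. Together with the visible shape, these determine p as stated.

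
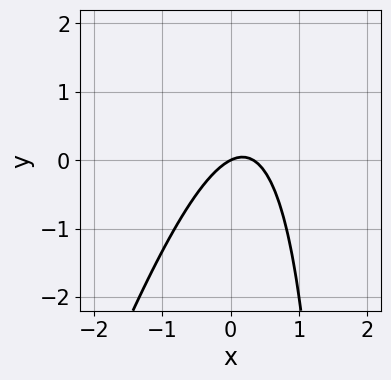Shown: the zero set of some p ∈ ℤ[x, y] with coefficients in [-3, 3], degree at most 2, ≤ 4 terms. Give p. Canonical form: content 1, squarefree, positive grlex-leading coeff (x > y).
3*x^2 - x*y - x + 2*y

deg p = 2. No degree-1 curve has this shape.
Reading off the gridlines: it meets the y-axis at y = 0 (among the integer gridlines); it crosses the x-axis at the gridline x = 0.
Solving for integer coefficients yields p as stated.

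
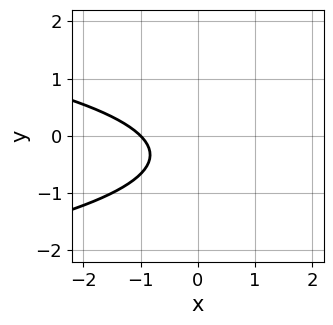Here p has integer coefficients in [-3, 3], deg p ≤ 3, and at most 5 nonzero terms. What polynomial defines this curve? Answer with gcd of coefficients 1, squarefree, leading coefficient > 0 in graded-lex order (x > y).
1. The degree is 2 — the shape is more complex than any degree-1 curve.
2. From the visible intercepts: the curve avoids every integer y-axis point in the box; one x-axis crossing is at x = -1.
3. Assembling these constraints gives the stated polynomial.

3*y^2 + 2*x + 2*y + 2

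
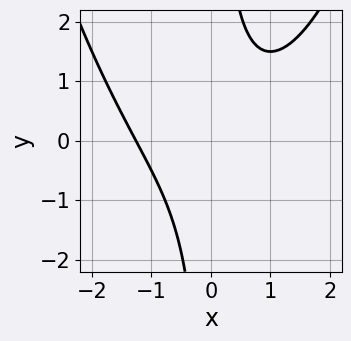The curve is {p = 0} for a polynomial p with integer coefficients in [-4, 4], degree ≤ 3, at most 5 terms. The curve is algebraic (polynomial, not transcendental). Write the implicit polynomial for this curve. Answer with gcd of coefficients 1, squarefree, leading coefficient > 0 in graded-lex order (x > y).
First, deg p = 3. A generic line meets the curve in up to 3 points.
Then, reading off the gridlines: no y-intercept at any integer in the box.
Finally, fitting integer coefficients to these (and the overall shape) gives p.

x^3 - 2*x*y + 2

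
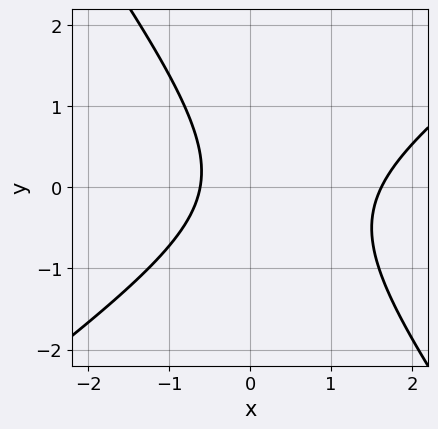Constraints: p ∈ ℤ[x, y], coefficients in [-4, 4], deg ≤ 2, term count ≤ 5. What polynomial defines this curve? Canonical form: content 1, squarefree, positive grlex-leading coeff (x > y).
3*x^2 - 2*x*y - 3*y^2 - 3*x - 3

Degree: the shape is more complex than any degree-1 curve, so deg p = 2.
From the visible intercepts: no y-intercept at any integer in the box.
Assembling these constraints gives the stated polynomial.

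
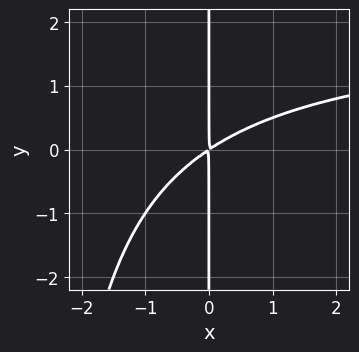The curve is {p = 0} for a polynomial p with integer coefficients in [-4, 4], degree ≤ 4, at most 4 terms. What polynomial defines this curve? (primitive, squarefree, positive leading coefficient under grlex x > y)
x^2*y - 2*x^2 + 3*x*y

1. The degree is 3 — no degree-2 curve has this shape.
2. Against the integer gridlines: every point of the y-axis in the box is on the curve.
3. Matching integer coefficients to the picture gives p.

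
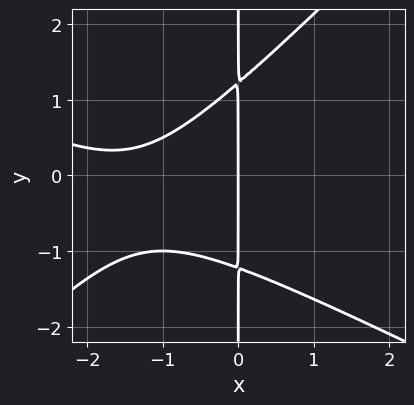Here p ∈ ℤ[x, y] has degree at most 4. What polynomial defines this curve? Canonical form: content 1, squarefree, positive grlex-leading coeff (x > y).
Degree: the shape is more complex than any degree-2 curve, so deg p = 3.
Checking where it meets the axes: every point of the y-axis in the box is on the curve; it meets the x-axis at x = 0 (among the integer gridlines).
Together with the visible shape, these determine p as stated.

x^3 + x^2*y - 2*x*y^2 + 3*x^2 + 3*x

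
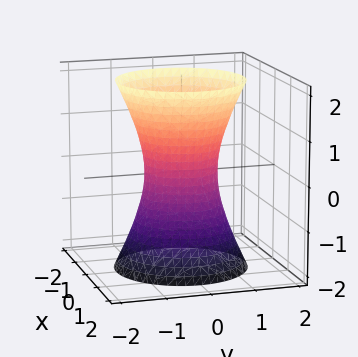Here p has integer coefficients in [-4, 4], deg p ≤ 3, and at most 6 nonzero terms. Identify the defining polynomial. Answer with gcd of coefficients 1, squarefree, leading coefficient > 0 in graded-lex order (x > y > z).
3*x^2 + 3*y^2 - z^2 - 2

1. Degree: no degree-1 surface has this shape, so deg p = 2.
2. Symmetries: every cross-section ⟂ z is a circle, so x, y appear only via x² + y².
3. Observable constraints: a circular section at z = -2 has radius between 1 and 2; it misses every integer gridline on the z-axis.
4. These observations pin down the coefficients.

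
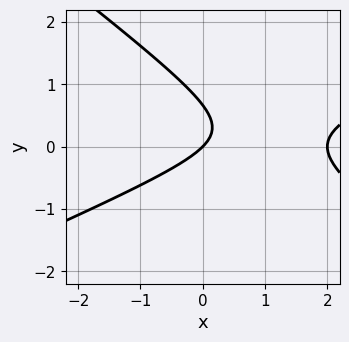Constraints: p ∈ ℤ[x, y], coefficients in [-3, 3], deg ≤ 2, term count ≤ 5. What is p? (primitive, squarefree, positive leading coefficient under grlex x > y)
x^2 - x*y - 3*y^2 - 2*x + 2*y

deg p = 2. No degree-1 curve has this shape.
Checking where it meets the axes: one y-axis crossing is at y = 0; the x-axis gridline crossings are at x ∈ {0, 2}.
Together with the visible shape, these determine p as stated.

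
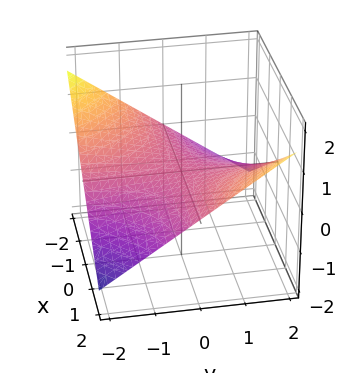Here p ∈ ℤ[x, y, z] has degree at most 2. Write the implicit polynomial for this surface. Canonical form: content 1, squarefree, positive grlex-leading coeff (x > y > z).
Degree: a saddle surface; a quadric, so deg p = 2.
From the axis intercepts and sections: one z-axis crossing is at z = 0; every point of the y-axis in the box is on the surface; every point of the x-axis in the box is on the surface.
These observations pin down the coefficients.

x*y - 3*z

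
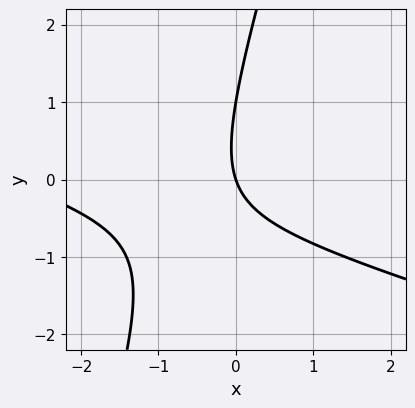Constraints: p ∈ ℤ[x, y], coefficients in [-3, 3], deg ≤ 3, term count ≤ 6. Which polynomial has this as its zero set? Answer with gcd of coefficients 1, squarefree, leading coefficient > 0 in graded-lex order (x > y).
x^2 + 3*x*y - y^2 + 3*x + y

(a) Degree: the shape is more complex than any degree-1 curve, so deg p = 2.
(b) From the visible intercepts: it crosses the x-axis at the gridline x = 0; the y-axis gridline crossings are at y ∈ {0, 1}.
(c) The integer polynomial consistent with all of this is the stated p.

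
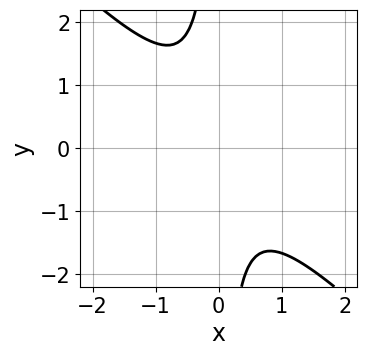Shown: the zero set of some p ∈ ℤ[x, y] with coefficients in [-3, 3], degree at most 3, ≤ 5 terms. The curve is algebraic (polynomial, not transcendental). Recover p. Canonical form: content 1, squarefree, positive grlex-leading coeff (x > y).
First, the degree is 2 — no degree-1 curve has this shape.
Next, from the visible intercepts: no x-intercept at any integer in the box; the curve avoids every integer y-axis point in the box.
Finally, the integer polynomial consistent with all of this is the stated p.

3*x^2 + 3*x*y + 2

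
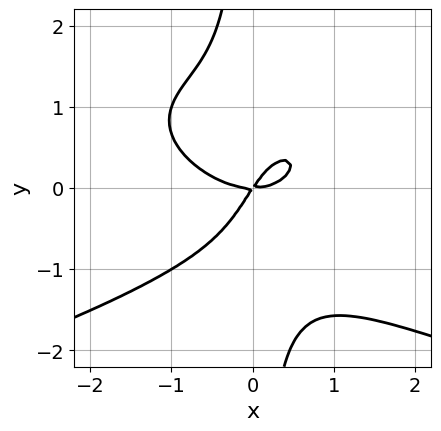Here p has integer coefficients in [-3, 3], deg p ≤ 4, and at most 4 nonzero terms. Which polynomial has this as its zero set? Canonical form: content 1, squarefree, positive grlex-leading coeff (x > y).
3*x*y^3 + 2*x^3 - 3*x*y + 2*y^2

1. The degree is 4 — the shape is more complex than any degree-3 curve.
2. Checking where it meets the axes: it crosses the y-axis at the gridline y = 0; it crosses the x-axis at the gridline x = 0.
3. Matching integer coefficients to the picture gives p.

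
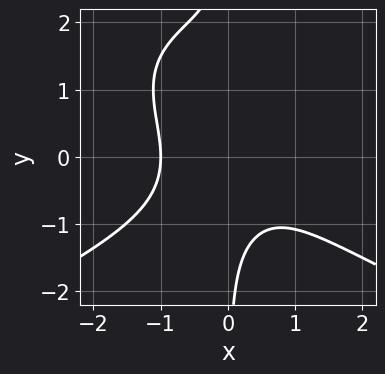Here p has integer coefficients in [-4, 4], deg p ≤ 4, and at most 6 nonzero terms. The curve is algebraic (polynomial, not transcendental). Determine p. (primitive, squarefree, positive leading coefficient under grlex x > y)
2*x*y^3 + 3*x^3 - 3*x*y^2 + 3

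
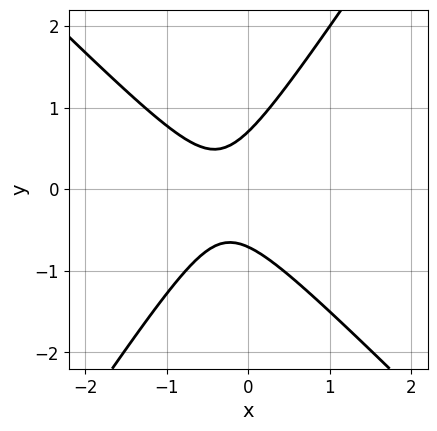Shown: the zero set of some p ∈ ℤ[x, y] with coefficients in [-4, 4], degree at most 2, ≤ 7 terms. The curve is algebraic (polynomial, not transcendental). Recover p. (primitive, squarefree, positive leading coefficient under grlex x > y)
3*x^2 + x*y - 2*y^2 + 2*x + 1

(a) The degree is 2 — a generic line meets the curve in up to 2 points.
(b) Reading off the gridlines: the curve avoids every integer x-axis point in the box.
(c) The integer polynomial consistent with all of this is the stated p.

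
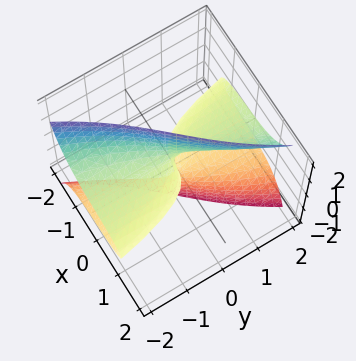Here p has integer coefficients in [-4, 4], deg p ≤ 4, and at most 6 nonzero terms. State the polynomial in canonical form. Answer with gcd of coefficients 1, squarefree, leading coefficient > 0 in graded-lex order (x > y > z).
x^3 + 3*x*z^2 - 3*y*z^2 + y

1. Degree: no degree-2 surface has this shape, so deg p = 3.
2. From the axis intercepts and sections: the visible z-axis segment lies entirely on the surface; it crosses the y-axis at the gridline y = 0.
3. The integer polynomial consistent with all of this is the stated p.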